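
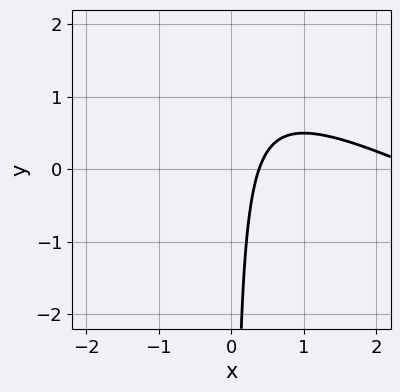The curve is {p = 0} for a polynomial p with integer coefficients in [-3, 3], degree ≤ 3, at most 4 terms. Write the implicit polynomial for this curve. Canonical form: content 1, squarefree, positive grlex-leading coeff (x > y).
First, the degree is 2 — a generic line meets the curve in up to 2 points.
Then, against the integer gridlines: the curve avoids every integer y-axis point in the box.
Finally, the integer polynomial consistent with all of this is the stated p.

x^2 + 2*x*y - 3*x + 1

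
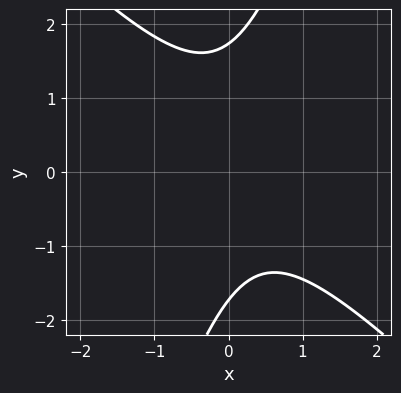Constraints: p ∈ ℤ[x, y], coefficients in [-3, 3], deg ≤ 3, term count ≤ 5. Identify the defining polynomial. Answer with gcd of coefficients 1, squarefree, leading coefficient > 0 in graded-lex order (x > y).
First, degree: the shape is more complex than any degree-1 curve, so deg p = 2.
Then, reading off the gridlines: the curve avoids every integer x-axis point in the box.
Finally, assembling these constraints gives the stated polynomial.

3*x^2 + 2*x*y - y^2 - x + 3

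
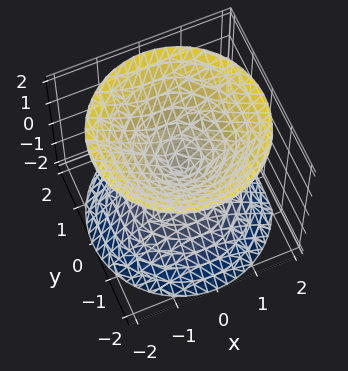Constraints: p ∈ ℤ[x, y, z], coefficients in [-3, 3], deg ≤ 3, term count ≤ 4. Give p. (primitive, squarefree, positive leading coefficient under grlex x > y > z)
x^2 + y^2 - z^2

First, there are 2 components. Treating them together as one polynomial.
Next, degree: a double cone through the origin; a quadric, so deg p = 2.
Then, symmetries: mirror symmetry z ↦ −z ⇒ only even powers of z; rotational symmetry about the z-axis ⇒ p depends on x, y only through x² + y².
Next, reading off the gridlines: it meets the x-axis at x = 0 (among the integer gridlines); one z-axis crossing is at z = 0; one y-axis crossing is at y = 0; a circular section at z = -1 has radius exactly 1.
Finally, the integer polynomial consistent with all of this is the stated p.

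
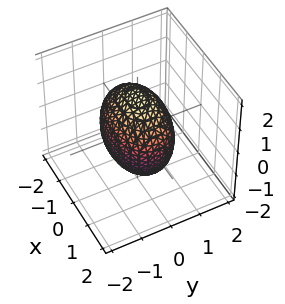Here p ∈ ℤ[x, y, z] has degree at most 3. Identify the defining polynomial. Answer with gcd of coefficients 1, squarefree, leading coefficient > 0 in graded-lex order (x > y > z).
Degree: a closed, bounded, convex surface; a quadric, so deg p = 2.
Symmetries: mirror symmetry y ↦ −y ⇒ only even powers of y; mirror symmetry x ↦ −x ⇒ only even powers of x; it's symmetric under z → −z, forcing even powers of z.
Against the integer gridlines: among the integer gridlines, it crosses the y-axis at y ∈ {-1, 1}.
Assembling these constraints gives the stated polynomial.

x^2 + 2*y^2 + z^2 - 2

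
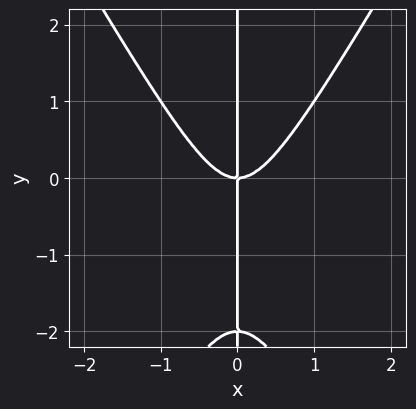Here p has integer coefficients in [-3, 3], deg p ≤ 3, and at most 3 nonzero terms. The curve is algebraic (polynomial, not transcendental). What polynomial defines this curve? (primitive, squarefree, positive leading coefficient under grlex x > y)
First, degree: no degree-2 curve has this shape, so deg p = 3.
Then, against the integer gridlines: it meets the x-axis at x = 0 (among the integer gridlines); the visible y-axis segment lies entirely on the curve.
Finally, together with the visible shape, these determine p as stated.

3*x^3 - x*y^2 - 2*x*y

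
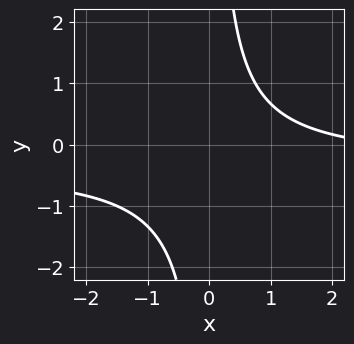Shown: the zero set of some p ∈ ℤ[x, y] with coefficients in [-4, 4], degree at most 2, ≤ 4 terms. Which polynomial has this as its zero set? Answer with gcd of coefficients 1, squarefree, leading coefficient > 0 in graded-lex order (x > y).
Degree: no degree-1 curve has this shape, so deg p = 2.
Observable constraints: it misses every integer gridline on the x-axis; no y-intercept at any integer in the box.
Matching integer coefficients to the picture gives p.

3*x*y + x - 3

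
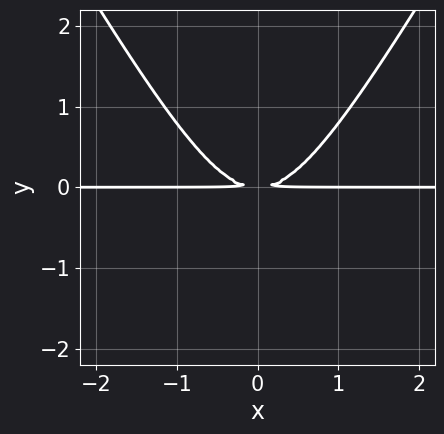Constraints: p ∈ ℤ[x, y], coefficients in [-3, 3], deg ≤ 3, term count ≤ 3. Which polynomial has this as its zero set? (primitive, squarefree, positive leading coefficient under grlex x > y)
1. deg p = 3. No degree-2 curve has this shape.
2. Symmetries: mirror symmetry x ↦ −x ⇒ only even powers of x.
3. Reading off the gridlines: the visible x-axis segment lies entirely on the curve.
4. The integer polynomial consistent with all of this is the stated p.

3*x^2*y - y^3 - 3*y^2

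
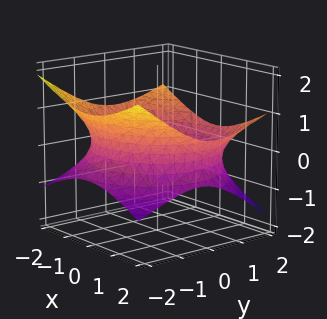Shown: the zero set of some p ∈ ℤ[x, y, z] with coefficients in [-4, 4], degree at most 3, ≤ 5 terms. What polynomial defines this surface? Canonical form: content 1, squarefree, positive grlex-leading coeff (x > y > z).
x^2 + y^2 - y*z - 3*z^2 - 3

(a) Degree: no degree-1 surface has this shape, so deg p = 2.
(b) Checking where it meets the axes: the surface avoids every integer z-axis point in the box.
(c) Putting this together gives p.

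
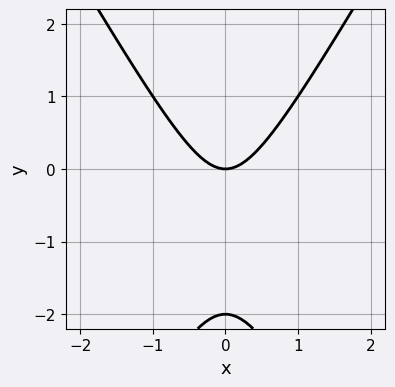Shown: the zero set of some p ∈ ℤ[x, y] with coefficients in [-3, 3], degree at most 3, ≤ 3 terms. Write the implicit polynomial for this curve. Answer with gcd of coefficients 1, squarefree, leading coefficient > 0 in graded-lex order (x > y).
1. The degree is 2 — a generic line meets the curve in up to 2 points.
2. Symmetries: mirror symmetry x ↦ −x ⇒ only even powers of x.
3. Against the integer gridlines: one x-axis crossing is at x = 0; the y-axis gridline crossings are at y ∈ {-2, 0}.
4. Putting this together gives p.

3*x^2 - y^2 - 2*y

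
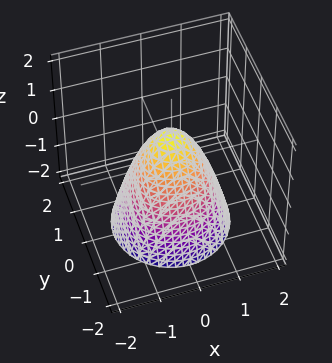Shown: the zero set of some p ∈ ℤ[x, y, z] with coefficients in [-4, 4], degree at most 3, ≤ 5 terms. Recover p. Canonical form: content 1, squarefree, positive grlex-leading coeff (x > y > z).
3*x^2 + 3*y^2 + 2*z - 2

(a) deg p = 2.
(b) By symmetry, the surface is invariant under rotation about z: p = q(x² + y², z).
(c) Reading off the gridlines: a circular section at z = 0 has radius between 0 and 1; one z-axis crossing is at z = 1.
(d) Assembling these constraints gives the stated polynomial.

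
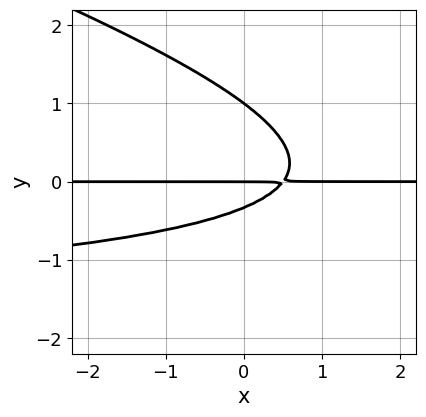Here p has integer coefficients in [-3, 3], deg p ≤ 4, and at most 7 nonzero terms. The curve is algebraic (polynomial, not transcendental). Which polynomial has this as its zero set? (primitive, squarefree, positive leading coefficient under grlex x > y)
First, the degree is 3 — the shape is more complex than any degree-2 curve.
Next, against the integer gridlines: every point of the x-axis in the box is on the curve; among the integer gridlines, it crosses the y-axis at y ∈ {0, 1}.
Finally, putting this together gives p.

x*y^2 + 3*y^3 + 2*x*y - 2*y^2 - y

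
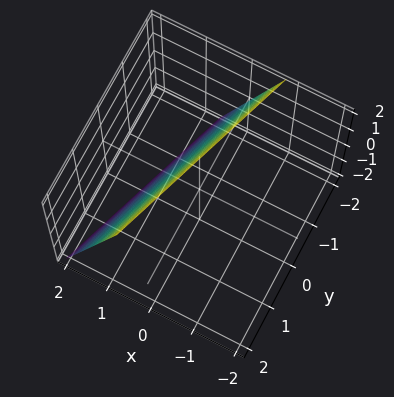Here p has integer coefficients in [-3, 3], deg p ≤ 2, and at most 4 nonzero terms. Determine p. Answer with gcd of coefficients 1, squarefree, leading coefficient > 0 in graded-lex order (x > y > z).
deg p = 1. The surface is flat (a plane).
From the visible intercepts: it meets the z-axis at z = 2 (among the integer gridlines); it crosses the y-axis at the gridline y = -2.
Putting this together gives p.

3*x - y + z - 2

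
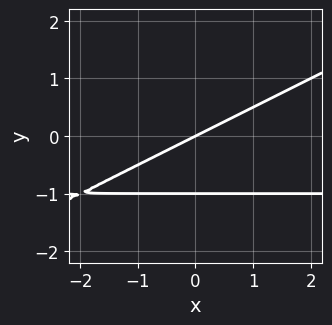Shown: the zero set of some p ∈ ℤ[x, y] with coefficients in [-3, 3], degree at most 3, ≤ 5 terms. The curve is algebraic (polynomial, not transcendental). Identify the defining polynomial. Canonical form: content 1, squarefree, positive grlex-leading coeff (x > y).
x*y - 2*y^2 + x - 2*y

deg p = 2. No degree-1 curve has this shape.
From the axis intercepts and sections: one x-axis crossing is at x = 0; the y-axis gridline crossings are at y ∈ {-1, 0}.
The integer polynomial consistent with all of this is the stated p.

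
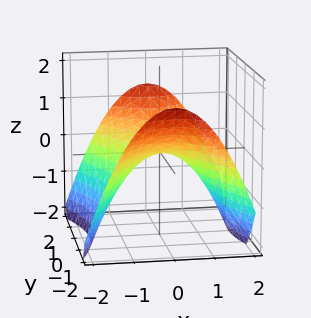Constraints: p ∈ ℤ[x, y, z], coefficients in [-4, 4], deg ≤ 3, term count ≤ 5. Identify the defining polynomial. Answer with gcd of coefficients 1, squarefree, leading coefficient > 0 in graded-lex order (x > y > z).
First, the degree is 2 — a hyperbolic paraboloid; a quadric.
Next, symmetries: it's symmetric under y → −y, forcing even powers of y; the x ↦ −x reflection is a symmetry, so x appears only in even powers.
Then, from the visible intercepts: one z-axis crossing is at z = 0; it meets the y-axis at y = 0 (among the integer gridlines); it meets the x-axis at x = 0 (among the integer gridlines).
Finally, fitting integer coefficients to these (and the overall shape) gives p.

2*x^2 - y^2 + 3*z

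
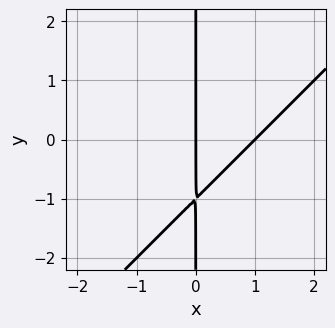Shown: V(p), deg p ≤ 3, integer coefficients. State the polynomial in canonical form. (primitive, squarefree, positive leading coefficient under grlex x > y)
(a) Degree: the shape is more complex than any degree-1 curve, so deg p = 2.
(b) Checking where it meets the axes: the x-axis gridline crossings are at x ∈ {0, 1}; every point of the y-axis in the box is on the curve.
(c) Solving for integer coefficients yields p as stated.

x^2 - x*y - x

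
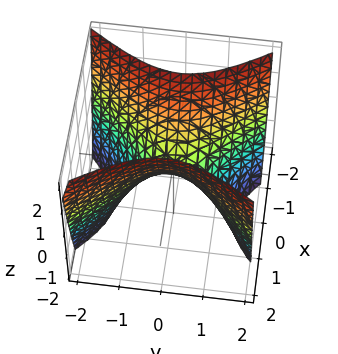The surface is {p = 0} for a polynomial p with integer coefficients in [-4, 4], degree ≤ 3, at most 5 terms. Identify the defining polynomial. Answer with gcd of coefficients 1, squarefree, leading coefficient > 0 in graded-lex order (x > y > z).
3*x^2 - 2*y^2 - 2*z

(a) deg p = 2.
(b) Symmetries: it's symmetric under x → −x, forcing even powers of x; it's symmetric under y → −y, forcing even powers of y.
(c) Reading off the gridlines: it crosses the x-axis at the gridline x = 0; it meets the y-axis at y = 0 (among the integer gridlines).
(d) Solving for integer coefficients yields p as stated.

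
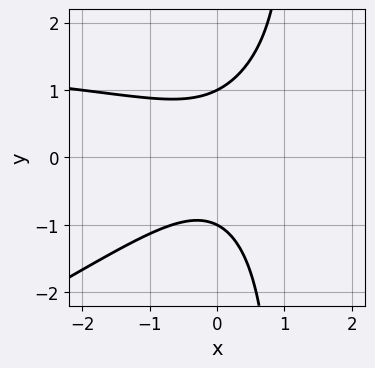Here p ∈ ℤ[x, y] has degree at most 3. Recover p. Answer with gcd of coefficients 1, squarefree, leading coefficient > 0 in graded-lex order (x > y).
x^2*y - 2*x*y^2 - 2*x^2 + 2*y^2 - 2

1. The degree is 3 — a generic line meets the curve in up to 3 points.
2. Observable constraints: the y-axis gridline crossings are at y ∈ {-1, 1}; no x-intercept at any integer in the box.
3. Together with the visible shape, these determine p as stated.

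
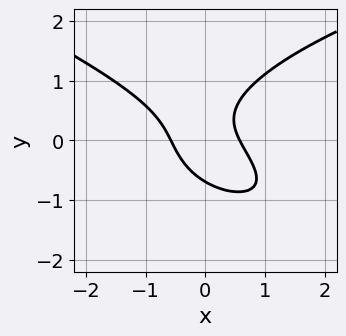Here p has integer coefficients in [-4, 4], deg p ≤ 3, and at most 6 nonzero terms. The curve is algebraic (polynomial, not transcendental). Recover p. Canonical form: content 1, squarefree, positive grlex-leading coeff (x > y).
Degree: no degree-2 curve has this shape, so deg p = 3.
The integer polynomial consistent with all of this is the stated p.

x*y^2 + 3*y^3 - 3*x^2 - 3*x*y + 1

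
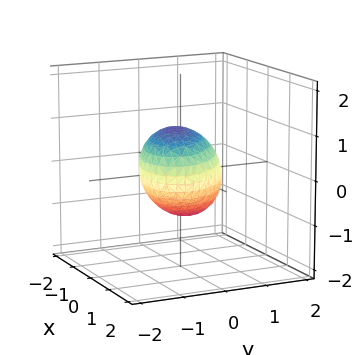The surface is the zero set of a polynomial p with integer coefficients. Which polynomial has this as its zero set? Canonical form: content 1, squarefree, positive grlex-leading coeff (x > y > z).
(a) deg p = 2. The shape is more complex than any degree-1 surface.
(b) From the visible intercepts: among the integer gridlines, it crosses the y-axis at y ∈ {-1, 1}; the z-axis gridline crossings are at z ∈ {-1, 1}.
(c) Putting this together gives p.

2*x^2 + 2*x*y + 3*y^2 + y*z + 3*z^2 - 3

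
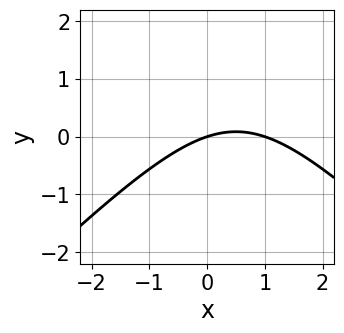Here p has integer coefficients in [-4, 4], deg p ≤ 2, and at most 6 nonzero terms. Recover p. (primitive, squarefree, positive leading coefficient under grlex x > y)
1. deg p = 2. The shape is more complex than any degree-1 curve.
2. Checking where it meets the axes: the x-axis gridline crossings are at x ∈ {0, 1}; one y-axis crossing is at y = 0.
3. Assembling these constraints gives the stated polynomial.

x^2 - y^2 - x + 3*y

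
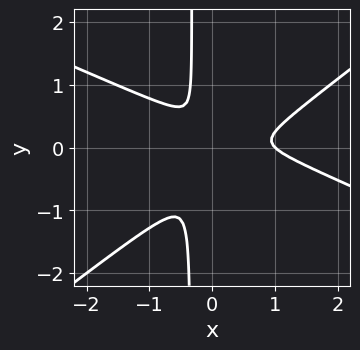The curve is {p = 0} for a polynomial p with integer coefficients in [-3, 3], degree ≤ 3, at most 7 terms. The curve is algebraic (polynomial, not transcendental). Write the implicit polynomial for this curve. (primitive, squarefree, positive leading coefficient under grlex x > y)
(a) deg p = 3.
(b) Reading off the gridlines: one x-axis crossing is at x = 1.
(c) These observations pin down the coefficients.

x^3 + x^2*y - 3*x*y^2 - x^2 - y^2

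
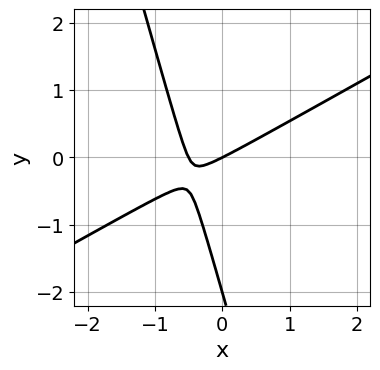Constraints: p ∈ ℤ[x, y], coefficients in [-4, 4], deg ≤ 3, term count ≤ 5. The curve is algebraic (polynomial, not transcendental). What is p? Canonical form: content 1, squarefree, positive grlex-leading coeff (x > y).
(a) The degree is 2 — no degree-1 curve has this shape.
(b) Against the integer gridlines: among the integer gridlines, it crosses the y-axis at y ∈ {-2, 0}; it meets the x-axis at x = 0 (among the integer gridlines).
(c) The integer polynomial consistent with all of this is the stated p.

2*x^2 - 3*x*y - y^2 + x - 2*y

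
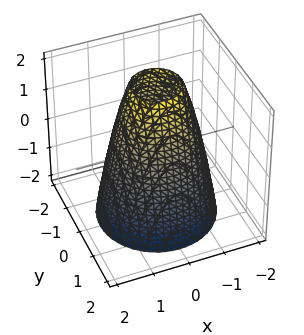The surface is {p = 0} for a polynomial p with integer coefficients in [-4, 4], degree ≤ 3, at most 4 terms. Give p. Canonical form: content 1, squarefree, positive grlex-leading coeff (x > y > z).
2*x^2 + 2*y^2 + z - 3

First, degree: the shape is more complex than any degree-1 surface, so deg p = 2.
Next, symmetries: rotational symmetry about the z-axis ⇒ p depends on x, y only through x² + y².
Next, from the visible intercepts: a circular section at z = -2 has radius between 1 and 2; it misses every integer gridline on the z-axis.
Finally, fitting integer coefficients to these (and the overall shape) gives p.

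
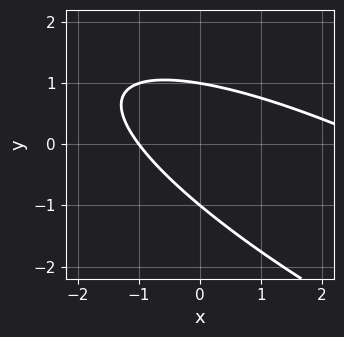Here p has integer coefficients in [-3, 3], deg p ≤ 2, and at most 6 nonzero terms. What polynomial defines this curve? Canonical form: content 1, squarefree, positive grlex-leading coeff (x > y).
x^2 + 3*x*y + 3*y^2 - 2*x - 3

(a) deg p = 2.
(b) Observable constraints: it crosses the x-axis at the gridline x = -1; among the integer gridlines, it crosses the y-axis at y ∈ {-1, 1}.
(c) Putting this together gives p.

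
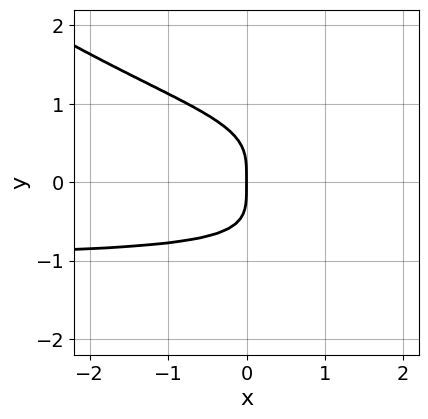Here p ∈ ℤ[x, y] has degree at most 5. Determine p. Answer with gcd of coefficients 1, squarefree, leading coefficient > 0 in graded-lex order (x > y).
(a) The degree is 4 — no degree-3 curve has this shape.
(b) From the visible intercepts: it meets the x-axis at x = 0 (among the integer gridlines); it crosses the y-axis at the gridline y = 0.
(c) Fitting integer coefficients to these (and the overall shape) gives p.

2*x*y^3 + 3*y^4 + 2*x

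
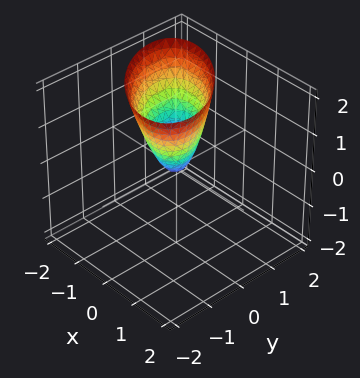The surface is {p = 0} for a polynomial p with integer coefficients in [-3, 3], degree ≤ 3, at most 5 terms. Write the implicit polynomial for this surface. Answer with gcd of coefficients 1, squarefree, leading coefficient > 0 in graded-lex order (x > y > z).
3*x^2 + 3*x*y + x*z + 3*y^2 - 2*z

Degree: no degree-1 surface has this shape, so deg p = 2.
Observable constraints: it crosses the y-axis at the gridline y = 0; it crosses the x-axis at the gridline x = 0.
Solving for integer coefficients yields p as stated.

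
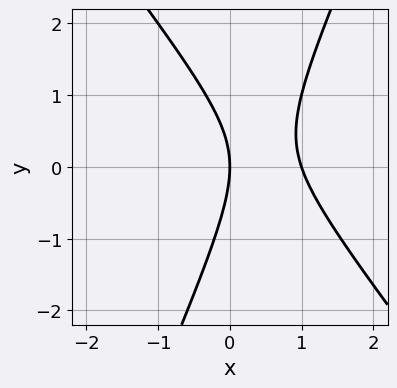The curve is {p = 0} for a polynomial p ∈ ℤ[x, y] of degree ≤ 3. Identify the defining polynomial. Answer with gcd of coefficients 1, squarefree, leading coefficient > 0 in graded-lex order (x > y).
3*x^2 + x*y - y^2 - 3*x

First, the degree is 2 — no degree-1 curve has this shape.
Then, from the visible intercepts: one y-axis crossing is at y = 0; among the integer gridlines, it crosses the x-axis at x ∈ {0, 1}.
Finally, the integer polynomial consistent with all of this is the stated p.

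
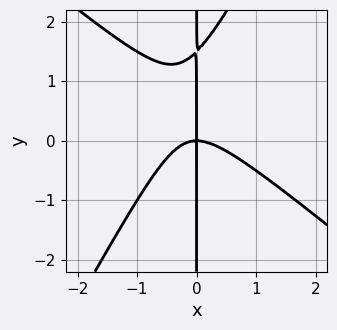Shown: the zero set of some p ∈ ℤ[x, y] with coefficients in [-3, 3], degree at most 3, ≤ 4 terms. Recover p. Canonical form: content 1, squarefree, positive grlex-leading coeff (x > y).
3*x^3 + 2*x^2*y - 2*x*y^2 + 3*x*y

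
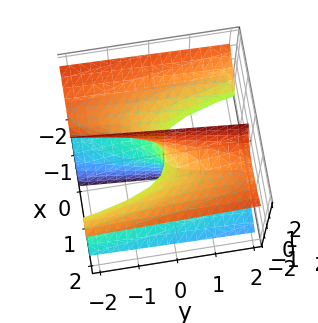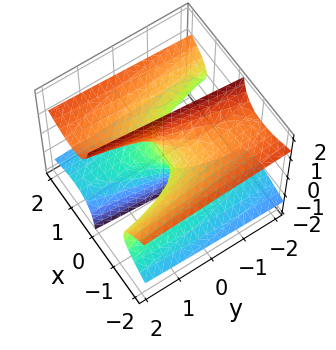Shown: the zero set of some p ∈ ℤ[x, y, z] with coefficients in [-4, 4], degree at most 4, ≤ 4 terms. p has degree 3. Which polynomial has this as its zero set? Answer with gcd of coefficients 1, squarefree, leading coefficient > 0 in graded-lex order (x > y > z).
x^3 - 3*x*z^2 + y

deg p = 3.
Observable constraints: every point of the z-axis in the box is on the surface; one y-axis crossing is at y = 0.
Solving for integer coefficients yields p as stated.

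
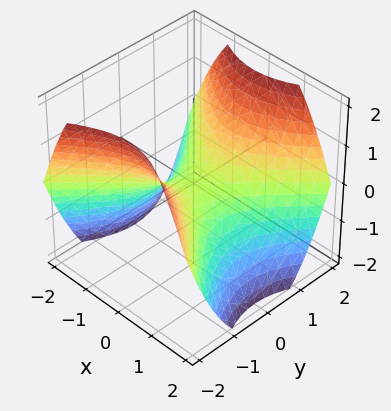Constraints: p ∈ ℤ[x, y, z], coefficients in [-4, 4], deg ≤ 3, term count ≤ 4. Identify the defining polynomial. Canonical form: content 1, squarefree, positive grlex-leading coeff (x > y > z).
2*x^2 - 2*y^2 + 3*z

(a) Degree: a hyperbolic paraboloid; a quadric, so deg p = 2.
(b) Symmetries: the x ↦ −x reflection is a symmetry, so x appears only in even powers; mirror symmetry y ↦ −y ⇒ only even powers of y.
(c) From the visible intercepts: it meets the z-axis at z = 0 (among the integer gridlines); it crosses the y-axis at the gridline y = 0; it crosses the x-axis at the gridline x = 0.
(d) Matching integer coefficients to the picture gives p.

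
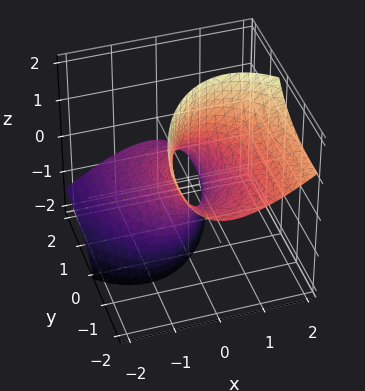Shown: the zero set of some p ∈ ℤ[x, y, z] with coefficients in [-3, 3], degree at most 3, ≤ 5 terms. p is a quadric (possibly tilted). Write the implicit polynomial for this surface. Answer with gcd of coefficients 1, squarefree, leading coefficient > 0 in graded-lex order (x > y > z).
3*x^2 - 3*x*z + y^2 + 3*y*z - 1

Degree: the shape is more complex than any degree-1 surface, so deg p = 2.
Observable constraints: the y-axis gridline crossings are at y ∈ {-1, 1}; no z-intercept at any integer in the box.
The integer polynomial consistent with all of this is the stated p.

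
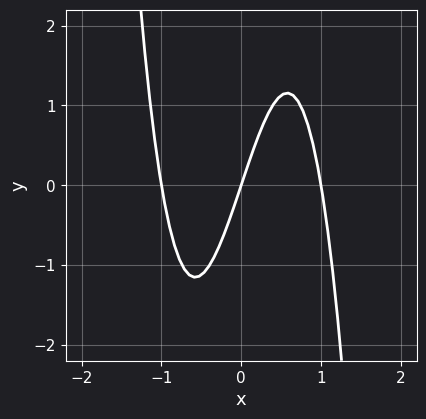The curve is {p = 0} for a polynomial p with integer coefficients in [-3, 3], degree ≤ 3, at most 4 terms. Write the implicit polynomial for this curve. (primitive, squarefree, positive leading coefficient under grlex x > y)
Degree: the shape is more complex than any degree-2 curve, so deg p = 3.
Against the integer gridlines: the x-axis gridline crossings are at x ∈ {-1, 0, 1}; it crosses the y-axis at the gridline y = 0.
Together with the visible shape, these determine p as stated.

3*x^3 - 3*x + y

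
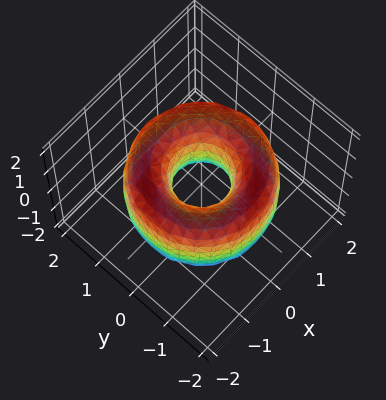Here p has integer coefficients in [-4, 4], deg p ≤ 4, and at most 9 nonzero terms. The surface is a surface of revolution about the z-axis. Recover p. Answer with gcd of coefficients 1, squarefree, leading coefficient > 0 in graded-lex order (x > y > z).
1. The degree is 4 — a generic line meets the surface in up to 4 points.
2. Symmetry: every cross-section ⟂ z is a circle, so x, y appear only via x² + y².
3. Checking where it meets the axes: a circular section at z = -1 has radius exactly 1; the surface avoids every integer z-axis point in the box.
4. Fitting integer coefficients to these (and the overall shape) gives p.

x^4 + 2*x^2*y^2 + y^4 - 3*x^2 - 3*y^2 + z^2 + 1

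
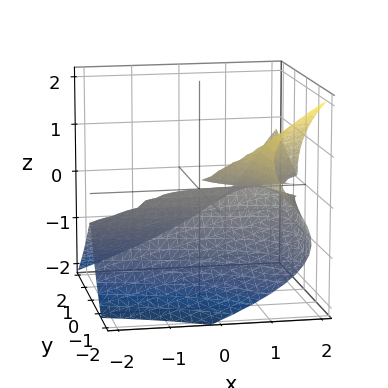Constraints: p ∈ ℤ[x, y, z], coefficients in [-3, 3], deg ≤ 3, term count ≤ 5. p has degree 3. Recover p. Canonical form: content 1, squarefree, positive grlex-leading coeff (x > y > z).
(a) The degree is 3 — a generic line meets the surface in up to 3 points.
(b) Reading off the gridlines: every point of the x-axis in the box is on the surface; it crosses the z-axis at the gridline z = 0.
(c) Assembling these constraints gives the stated polynomial.

2*x*y^2 + x*z^2 - 3*z^3 - 3*y^2 - 3*y*z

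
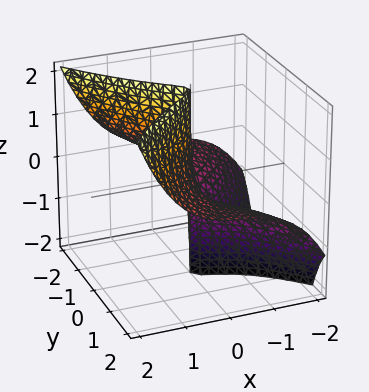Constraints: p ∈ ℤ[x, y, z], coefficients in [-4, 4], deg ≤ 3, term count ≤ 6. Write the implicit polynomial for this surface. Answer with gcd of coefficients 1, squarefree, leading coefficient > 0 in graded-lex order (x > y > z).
2*x^3 - 3*y^2*z + 2*x^2 + 2*x

1. Degree: no degree-2 surface has this shape, so deg p = 3.
2. Against the integer gridlines: every point of the y-axis in the box is on the surface; the visible z-axis segment lies entirely on the surface.
3. These observations pin down the coefficients.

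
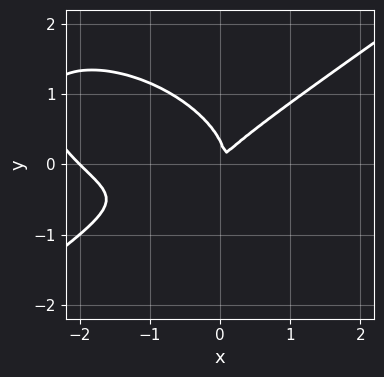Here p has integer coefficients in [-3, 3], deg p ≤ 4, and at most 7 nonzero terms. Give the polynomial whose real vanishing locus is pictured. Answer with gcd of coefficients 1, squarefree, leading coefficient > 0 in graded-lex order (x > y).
(a) The degree is 3 — no degree-2 curve has this shape.
(b) Observable constraints: it crosses the x-axis at the gridline x = -2.
(c) Matching integer coefficients to the picture gives p.

x^3 - 3*y^3 + 2*x^2 - 2*x*y + y^2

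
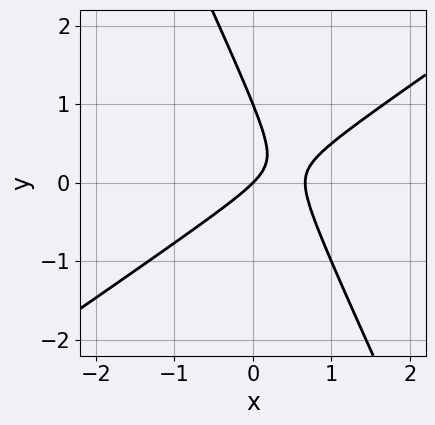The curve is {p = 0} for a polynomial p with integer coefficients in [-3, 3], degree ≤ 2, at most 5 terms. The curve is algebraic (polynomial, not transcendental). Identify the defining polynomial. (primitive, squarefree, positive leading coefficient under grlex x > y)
First, the degree is 2 — a generic line meets the curve in up to 2 points.
Next, against the integer gridlines: one x-axis crossing is at x = 0; among the integer gridlines, it crosses the y-axis at y ∈ {0, 1}.
Finally, putting this together gives p.

3*x^2 - 3*x*y - 2*y^2 - 2*x + 2*y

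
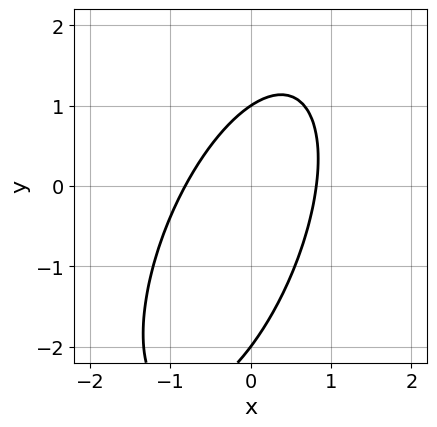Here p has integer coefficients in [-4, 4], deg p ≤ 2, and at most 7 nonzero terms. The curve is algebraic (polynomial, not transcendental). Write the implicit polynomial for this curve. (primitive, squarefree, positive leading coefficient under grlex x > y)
3*x^2 - 2*x*y + y^2 + y - 2

The degree is 2 — a generic line meets the curve in up to 2 points.
From the axis intercepts and sections: among the integer gridlines, it crosses the y-axis at y ∈ {-2, 1}.
Putting this together gives p.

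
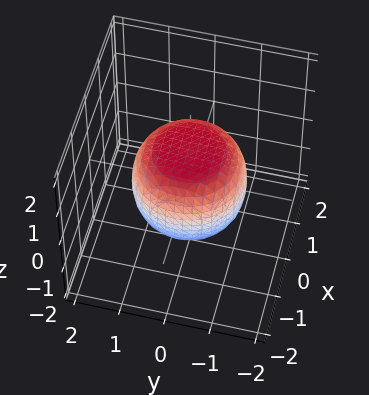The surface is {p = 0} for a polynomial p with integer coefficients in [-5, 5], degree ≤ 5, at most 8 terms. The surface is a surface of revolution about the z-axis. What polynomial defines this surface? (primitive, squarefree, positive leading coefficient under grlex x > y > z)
2*x^4 + 4*x^2*y^2 + 2*y^4 - x^2 - y^2 + 3*z^2 - 3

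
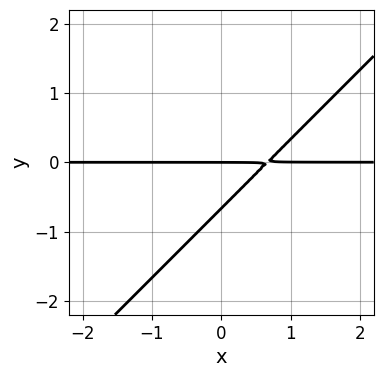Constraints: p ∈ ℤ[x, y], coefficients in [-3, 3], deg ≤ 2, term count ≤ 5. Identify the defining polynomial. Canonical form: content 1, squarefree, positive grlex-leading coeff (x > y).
3*x*y - 3*y^2 - 2*y

(a) Degree: the shape is more complex than any degree-1 curve, so deg p = 2.
(b) Reading off the gridlines: one y-axis crossing is at y = 0; every point of the x-axis in the box is on the curve.
(c) Fitting integer coefficients to these (and the overall shape) gives p.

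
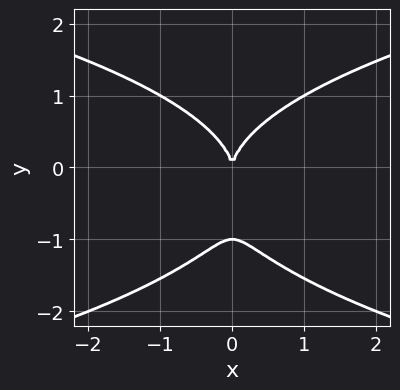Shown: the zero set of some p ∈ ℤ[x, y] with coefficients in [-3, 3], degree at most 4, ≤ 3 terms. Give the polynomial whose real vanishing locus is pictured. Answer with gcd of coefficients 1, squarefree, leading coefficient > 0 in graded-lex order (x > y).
y^4 + y^3 - 2*x^2

1. The degree is 4 — a generic line meets the curve in up to 4 points.
2. Symmetries: mirror symmetry x ↦ −x ⇒ only even powers of x.
3. Reading off the gridlines: one x-axis crossing is at x = 0; the y-axis gridline crossings are at y ∈ {-1, 0}.
4. Solving for integer coefficients yields p as stated.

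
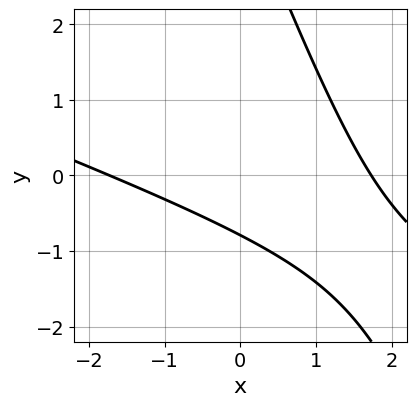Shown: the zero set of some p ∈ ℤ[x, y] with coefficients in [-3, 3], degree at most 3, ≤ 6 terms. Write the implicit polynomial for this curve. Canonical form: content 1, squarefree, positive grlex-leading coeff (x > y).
The degree is 2 — a generic line meets the curve in up to 2 points.
Matching integer coefficients to the picture gives p.

x^2 + 3*x*y + y^2 - 3*y - 3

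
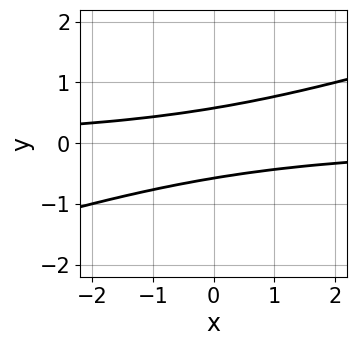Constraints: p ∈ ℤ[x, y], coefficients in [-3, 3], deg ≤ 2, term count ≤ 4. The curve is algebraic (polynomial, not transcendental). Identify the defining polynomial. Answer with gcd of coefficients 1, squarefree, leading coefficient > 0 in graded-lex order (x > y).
x*y - 3*y^2 + 1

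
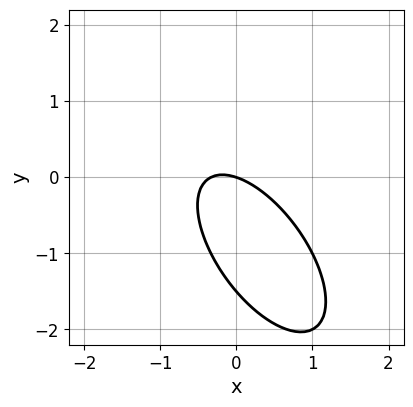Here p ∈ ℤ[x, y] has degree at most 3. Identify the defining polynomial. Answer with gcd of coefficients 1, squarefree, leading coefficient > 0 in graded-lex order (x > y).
(a) deg p = 2.
(b) Checking where it meets the axes: one x-axis crossing is at x = 0; it meets the y-axis at y = 0 (among the integer gridlines).
(c) These observations pin down the coefficients.

3*x^2 + 3*x*y + 2*y^2 + x + 3*y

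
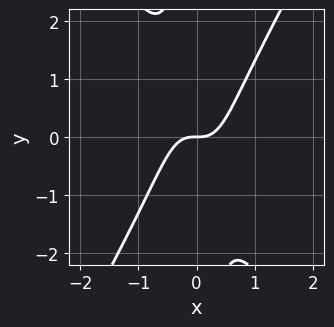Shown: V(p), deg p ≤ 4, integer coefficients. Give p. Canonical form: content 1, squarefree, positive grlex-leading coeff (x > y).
3*x^3 - x*y^2 - y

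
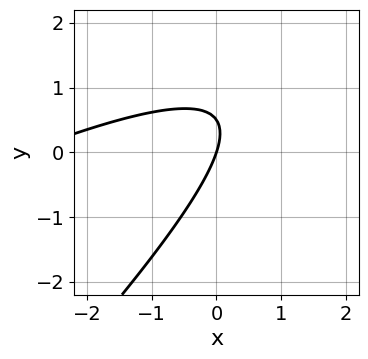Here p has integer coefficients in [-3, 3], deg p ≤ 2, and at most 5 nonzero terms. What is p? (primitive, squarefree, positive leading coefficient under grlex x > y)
(a) Degree: the shape is more complex than any degree-1 curve, so deg p = 2.
(b) From the axis intercepts and sections: it crosses the y-axis at the gridline y = 0; it crosses the x-axis at the gridline x = 0.
(c) Matching integer coefficients to the picture gives p.

x^2 - 3*x*y + 2*y^2 + 3*x - y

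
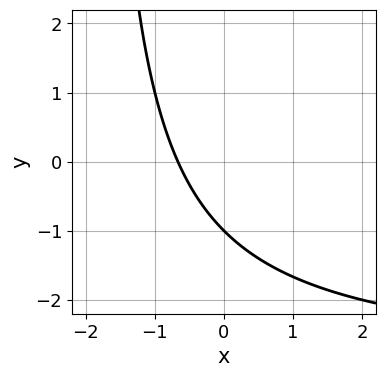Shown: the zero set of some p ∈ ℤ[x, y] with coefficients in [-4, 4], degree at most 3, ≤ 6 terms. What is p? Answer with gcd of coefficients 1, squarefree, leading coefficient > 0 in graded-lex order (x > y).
x*y + 3*x + 2*y + 2

(a) deg p = 2. The shape is more complex than any degree-1 curve.
(b) Reading off the gridlines: one y-axis crossing is at y = -1.
(c) Solving for integer coefficients yields p as stated.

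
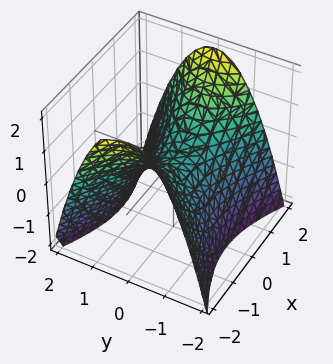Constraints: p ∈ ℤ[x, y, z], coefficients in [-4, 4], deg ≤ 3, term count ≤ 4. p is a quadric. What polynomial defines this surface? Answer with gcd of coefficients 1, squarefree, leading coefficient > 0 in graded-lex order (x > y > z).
x^2 - 2*y^2 - 2*z

(a) The degree is 2 — a saddle surface; a quadric.
(b) Symmetries: the x ↦ −x reflection is a symmetry, so x appears only in even powers; mirror symmetry y ↦ −y ⇒ only even powers of y.
(c) Reading off the gridlines: it meets the x-axis at x = 0 (among the integer gridlines); it crosses the y-axis at the gridline y = 0; it meets the z-axis at z = 0 (among the integer gridlines).
(d) Together with the visible shape, these determine p as stated.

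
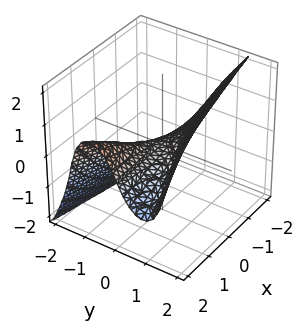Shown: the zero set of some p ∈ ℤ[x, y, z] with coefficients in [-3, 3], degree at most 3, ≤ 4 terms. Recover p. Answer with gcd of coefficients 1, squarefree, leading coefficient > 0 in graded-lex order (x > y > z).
3*y^3 - z^3 - 3*x*y - 3*z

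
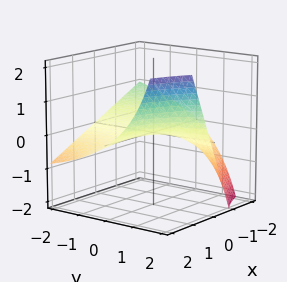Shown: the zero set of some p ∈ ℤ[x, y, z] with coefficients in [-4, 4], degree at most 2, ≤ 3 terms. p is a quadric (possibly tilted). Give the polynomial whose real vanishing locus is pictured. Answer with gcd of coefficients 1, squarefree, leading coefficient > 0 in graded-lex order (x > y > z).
x*y + y*z - 3*z

deg p = 2. No degree-1 surface has this shape.
Observable constraints: one z-axis crossing is at z = 0; every point of the y-axis in the box is on the surface; the visible x-axis segment lies entirely on the surface.
Putting this together gives p.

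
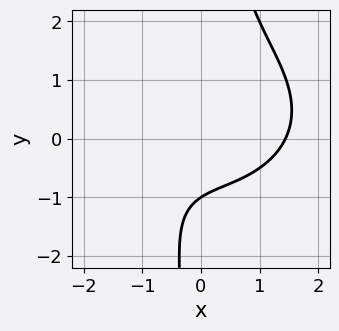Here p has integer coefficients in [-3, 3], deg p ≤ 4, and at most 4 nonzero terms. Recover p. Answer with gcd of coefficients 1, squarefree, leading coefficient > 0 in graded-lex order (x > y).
1. Degree: no degree-2 curve has this shape, so deg p = 3.
2. Checking where it meets the axes: it crosses the y-axis at the gridline y = -1.
3. Solving for integer coefficients yields p as stated.

x^3 + 2*x*y^2 - 3*y - 3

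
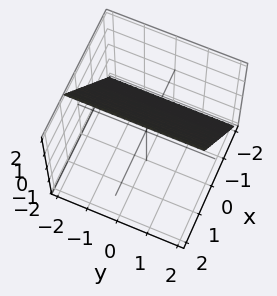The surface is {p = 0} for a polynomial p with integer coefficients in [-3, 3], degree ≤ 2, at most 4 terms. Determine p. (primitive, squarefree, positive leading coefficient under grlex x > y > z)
Degree: the surface is flat (a plane), so deg p = 1.
Checking where it meets the axes: it crosses the z-axis at the gridline z = 1; the surface avoids every integer y-axis point in the box.
These observations pin down the coefficients.

3*x - 2*z + 2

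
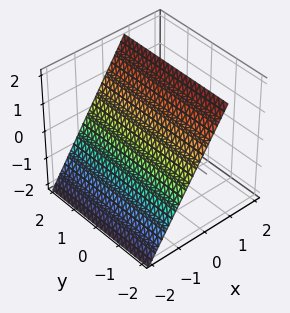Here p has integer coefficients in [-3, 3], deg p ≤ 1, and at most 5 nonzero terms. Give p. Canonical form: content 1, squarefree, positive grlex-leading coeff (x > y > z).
3*x - 2*z + 2

1. The degree is 1 — every cross-section is a straight line — this is a plane.
2. Observable constraints: it meets the z-axis at z = 1 (among the integer gridlines); no y-intercept at any integer in the box.
3. Solving for integer coefficients yields p as stated.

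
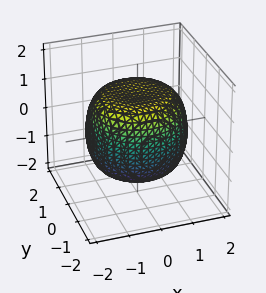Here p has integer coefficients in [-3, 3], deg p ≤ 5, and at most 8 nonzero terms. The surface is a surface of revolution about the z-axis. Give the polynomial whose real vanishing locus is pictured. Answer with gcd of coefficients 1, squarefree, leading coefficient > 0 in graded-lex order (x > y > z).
1. The degree is 4 — no degree-3 surface has this shape.
2. Symmetry: the surface is invariant under rotation about z: p = q(x² + y², z).
3. Checking where it meets the axes: a circular section at z = -1 has radius between 1 and 2.
4. Assembling these constraints gives the stated polynomial.

x^4 + 2*x^2*y^2 + y^4 - x^2 - y^2 + 2*z^2 - 3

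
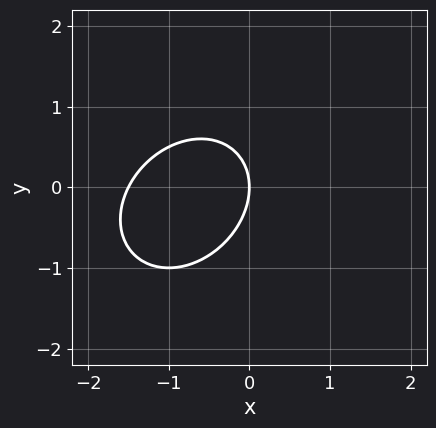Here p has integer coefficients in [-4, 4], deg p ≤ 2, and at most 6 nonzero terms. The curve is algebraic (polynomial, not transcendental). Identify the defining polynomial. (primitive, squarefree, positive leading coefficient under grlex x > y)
1. deg p = 2. A generic line meets the curve in up to 2 points.
2. From the axis intercepts and sections: one x-axis crossing is at x = 0; it meets the y-axis at y = 0 (among the integer gridlines).
3. The integer polynomial consistent with all of this is the stated p.

2*x^2 - x*y + 2*y^2 + 3*x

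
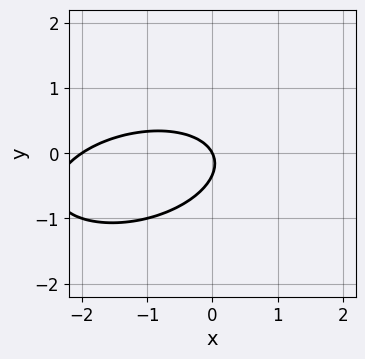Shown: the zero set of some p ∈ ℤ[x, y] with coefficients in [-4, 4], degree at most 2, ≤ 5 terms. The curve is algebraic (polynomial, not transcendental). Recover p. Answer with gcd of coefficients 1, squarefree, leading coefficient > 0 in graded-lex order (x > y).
deg p = 2. A generic line meets the curve in up to 2 points.
Against the integer gridlines: it meets the y-axis at y = 0 (among the integer gridlines); the x-axis gridline crossings are at x ∈ {-2, 0}.
Together with the visible shape, these determine p as stated.

x^2 - x*y + 3*y^2 + 2*x + y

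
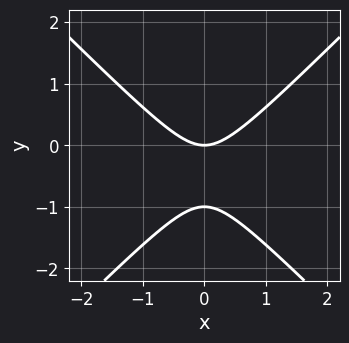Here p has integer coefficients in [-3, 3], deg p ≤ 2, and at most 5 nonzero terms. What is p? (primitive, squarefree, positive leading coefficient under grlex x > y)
First, deg p = 2. No degree-1 curve has this shape.
Next, symmetries: mirror symmetry x ↦ −x ⇒ only even powers of x.
Next, from the visible intercepts: among the integer gridlines, it crosses the y-axis at y ∈ {-1, 0}; one x-axis crossing is at x = 0.
Finally, assembling these constraints gives the stated polynomial.

x^2 - y^2 - y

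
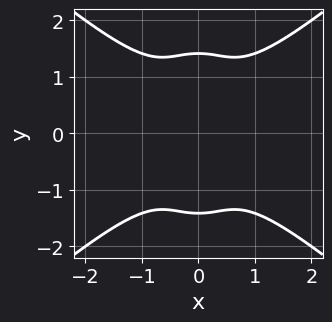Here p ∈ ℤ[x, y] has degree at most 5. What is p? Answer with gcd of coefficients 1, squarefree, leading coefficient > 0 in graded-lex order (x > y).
(a) deg p = 4. A generic line meets the curve in up to 4 points.
(b) Symmetries: it's symmetric under y → −y, forcing even powers of y; the x ↦ −x reflection is a symmetry, so x appears only in even powers.
(c) Assembling these constraints gives the stated polynomial.

2*x^4 - 2*x^2*y^2 - y^4 + 2*x^2 + 2*y^2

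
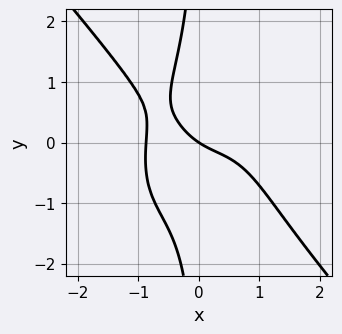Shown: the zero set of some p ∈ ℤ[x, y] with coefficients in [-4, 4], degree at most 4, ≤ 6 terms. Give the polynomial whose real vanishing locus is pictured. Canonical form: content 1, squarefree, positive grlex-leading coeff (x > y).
(a) The degree is 4 — the shape is more complex than any degree-3 curve.
(b) From the visible intercepts: it meets the x-axis at x = 0 (among the integer gridlines); one y-axis crossing is at y = 0.
(c) Assembling these constraints gives the stated polynomial.

3*x^4 + 2*x*y^3 + 3*x*y + 2*x + 3*y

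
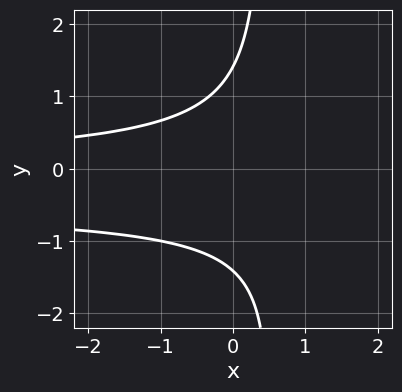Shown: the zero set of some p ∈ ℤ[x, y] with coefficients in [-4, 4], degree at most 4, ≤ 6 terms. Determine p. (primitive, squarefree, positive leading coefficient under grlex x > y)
(a) The degree is 3 — no degree-2 curve has this shape.
(b) Checking where it meets the axes: it misses every integer gridline on the x-axis.
(c) These observations pin down the coefficients.

2*x*y^2 + x*y - y^2 + 2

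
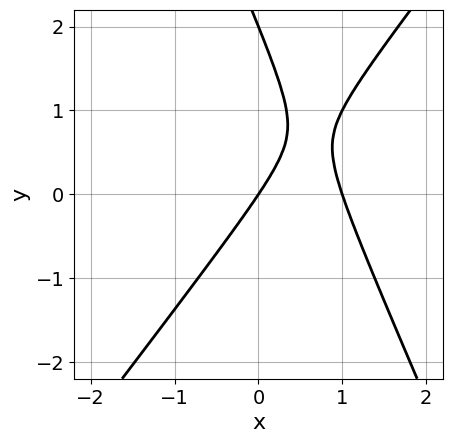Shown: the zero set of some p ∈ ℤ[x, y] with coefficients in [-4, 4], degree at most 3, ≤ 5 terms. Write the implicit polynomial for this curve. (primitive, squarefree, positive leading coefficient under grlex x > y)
First, deg p = 2. The shape is more complex than any degree-1 curve.
Then, from the visible intercepts: among the integer gridlines, it crosses the y-axis at y ∈ {0, 2}; the x-axis gridline crossings are at x ∈ {0, 1}.
Finally, fitting integer coefficients to these (and the overall shape) gives p.

3*x^2 - x*y - y^2 - 3*x + 2*y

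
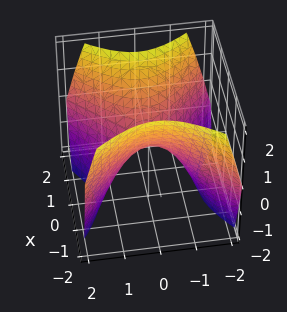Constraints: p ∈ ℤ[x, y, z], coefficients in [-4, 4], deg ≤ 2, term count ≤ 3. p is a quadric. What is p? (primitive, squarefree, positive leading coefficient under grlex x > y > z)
x^2 - y^2 - z

1. deg p = 2. A saddle surface; a quadric.
2. Symmetries: it's symmetric under x → −x, forcing even powers of x; it's symmetric under y → −y, forcing even powers of y.
3. Observable constraints: it meets the y-axis at y = 0 (among the integer gridlines); one z-axis crossing is at z = 0.
4. Matching integer coefficients to the picture gives p.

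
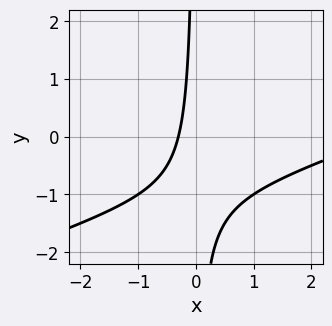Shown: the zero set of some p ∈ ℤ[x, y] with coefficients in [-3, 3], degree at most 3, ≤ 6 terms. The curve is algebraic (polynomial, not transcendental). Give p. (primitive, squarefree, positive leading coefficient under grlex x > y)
x^2 - 3*x*y - 3*x - 1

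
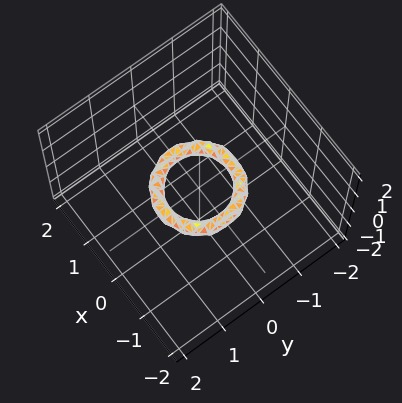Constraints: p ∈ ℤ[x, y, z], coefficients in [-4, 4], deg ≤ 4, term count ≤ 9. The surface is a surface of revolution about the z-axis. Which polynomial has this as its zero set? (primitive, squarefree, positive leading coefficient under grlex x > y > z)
deg p = 4. A generic line meets the surface in up to 4 points.
Symmetries: rotational symmetry about the z-axis ⇒ p depends on x, y only through x² + y².
Reading off the gridlines: among the integer gridlines, it crosses the y-axis at y ∈ {-1, 1}; among the integer gridlines, it crosses the x-axis at x ∈ {-1, 1}.
Solving for integer coefficients yields p as stated.

2*x^4 + 4*x^2*y^2 + 2*y^4 - 3*x^2 - 3*y^2 + 2*z^2 + 1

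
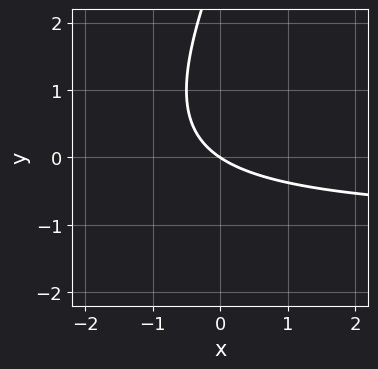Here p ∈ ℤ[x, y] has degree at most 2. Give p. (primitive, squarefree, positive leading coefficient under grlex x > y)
Degree: the shape is more complex than any degree-1 curve, so deg p = 2.
Against the integer gridlines: one x-axis crossing is at x = 0; one y-axis crossing is at y = 0.
These observations pin down the coefficients.

2*x*y - y^2 + 2*x + 3*y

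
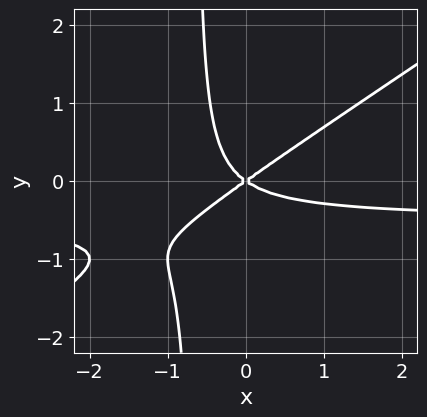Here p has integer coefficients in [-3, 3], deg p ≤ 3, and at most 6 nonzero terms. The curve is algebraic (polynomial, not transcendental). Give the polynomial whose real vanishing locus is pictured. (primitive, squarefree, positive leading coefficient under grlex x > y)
2*x^2*y - 3*x*y^2 + x^2 - 2*y^2

1. deg p = 3.
2. Against the integer gridlines: it crosses the x-axis at the gridline x = 0; it crosses the y-axis at the gridline y = 0.
3. Fitting integer coefficients to these (and the overall shape) gives p.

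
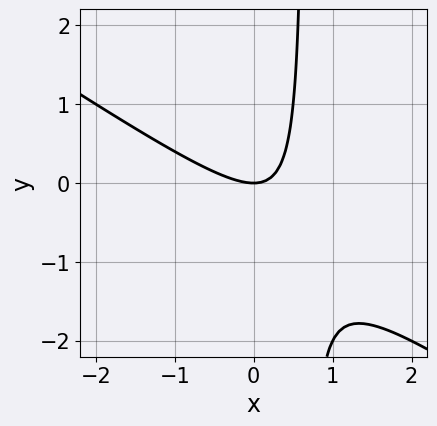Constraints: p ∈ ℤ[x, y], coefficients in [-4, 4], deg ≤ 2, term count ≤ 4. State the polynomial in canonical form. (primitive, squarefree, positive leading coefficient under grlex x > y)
2*x^2 + 3*x*y - 2*y

(a) The degree is 2 — the shape is more complex than any degree-1 curve.
(b) Against the integer gridlines: it meets the x-axis at x = 0 (among the integer gridlines); it crosses the y-axis at the gridline y = 0.
(c) Together with the visible shape, these determine p as stated.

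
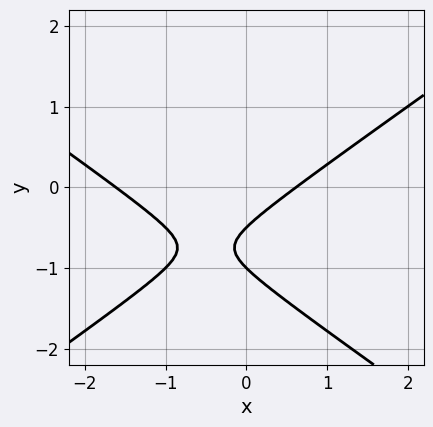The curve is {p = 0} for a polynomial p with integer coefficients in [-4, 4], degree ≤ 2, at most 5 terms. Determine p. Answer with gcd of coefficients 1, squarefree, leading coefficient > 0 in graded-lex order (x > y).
1. deg p = 2. No degree-1 curve has this shape.
2. Observable constraints: it crosses the y-axis at the gridline y = -1.
3. Together with the visible shape, these determine p as stated.

x^2 - 2*y^2 + x - 3*y - 1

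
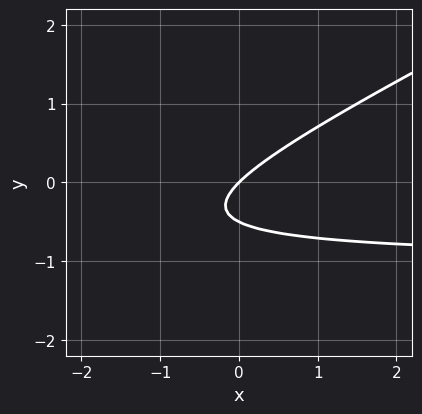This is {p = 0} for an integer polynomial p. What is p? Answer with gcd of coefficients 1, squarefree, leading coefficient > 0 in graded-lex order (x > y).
(a) The degree is 2 — no degree-1 curve has this shape.
(b) Reading off the gridlines: it crosses the x-axis at the gridline x = 0; it crosses the y-axis at the gridline y = 0.
(c) Putting this together gives p.

x*y - 2*y^2 + x - y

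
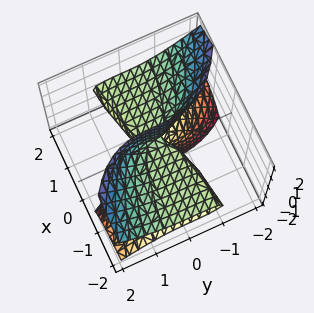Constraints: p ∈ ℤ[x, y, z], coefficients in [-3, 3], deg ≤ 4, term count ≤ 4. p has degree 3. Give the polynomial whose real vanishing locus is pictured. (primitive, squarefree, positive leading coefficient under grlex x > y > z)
3*x*z^2 + y^3 - 2*x*z

The degree is 3 — the shape is more complex than any degree-2 surface.
From the axis intercepts and sections: the visible x-axis segment lies entirely on the surface; one y-axis crossing is at y = 0; every point of the z-axis in the box is on the surface.
Matching integer coefficients to the picture gives p.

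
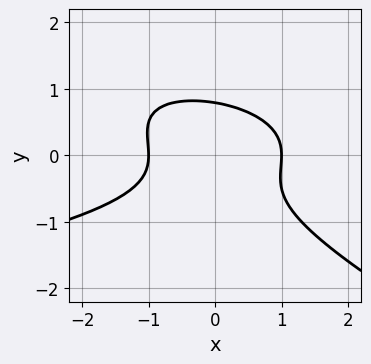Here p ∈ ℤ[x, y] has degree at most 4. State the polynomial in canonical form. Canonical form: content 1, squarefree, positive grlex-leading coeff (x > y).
x*y^2 + 2*y^3 + x^2 - 1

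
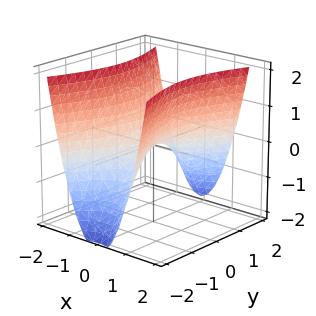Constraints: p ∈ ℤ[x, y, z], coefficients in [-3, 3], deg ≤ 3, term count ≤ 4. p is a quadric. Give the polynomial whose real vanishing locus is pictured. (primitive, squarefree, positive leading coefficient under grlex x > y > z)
(a) Degree: a saddle surface; a quadric, so deg p = 2.
(b) Symmetries: it's symmetric under y → −y, forcing even powers of y; mirror symmetry x ↦ −x ⇒ only even powers of x.
(c) Against the integer gridlines: one x-axis crossing is at x = 0; it crosses the y-axis at the gridline y = 0; it crosses the z-axis at the gridline z = 0.
(d) These observations pin down the coefficients.

3*x^2 - y^2 - 2*z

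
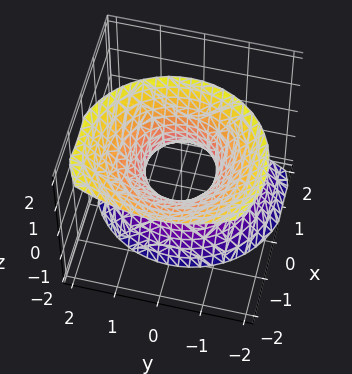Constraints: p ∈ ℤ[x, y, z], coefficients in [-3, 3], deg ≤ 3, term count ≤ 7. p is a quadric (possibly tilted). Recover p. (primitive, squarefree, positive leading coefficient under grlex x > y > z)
3*x^2 + 3*x*z + 3*y^2 - 2*z^2 - 2

1. The degree is 2 — a generic line meets the surface in up to 2 points.
2. Reading off the gridlines: no z-intercept at any integer in the box.
3. Putting this together gives p.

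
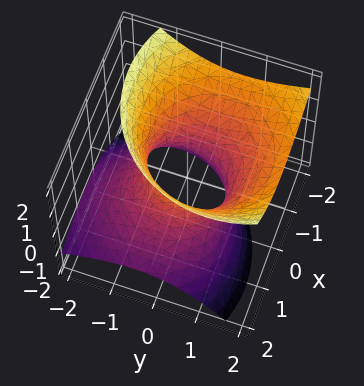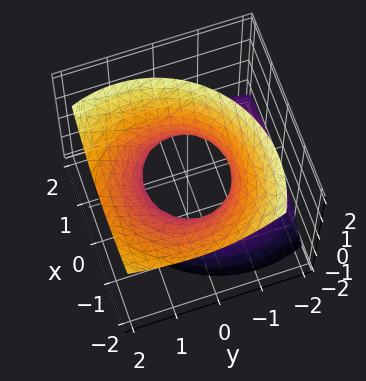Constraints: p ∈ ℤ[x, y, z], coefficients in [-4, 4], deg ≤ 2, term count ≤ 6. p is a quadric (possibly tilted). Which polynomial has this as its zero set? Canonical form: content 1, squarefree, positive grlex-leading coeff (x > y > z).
x^2 + x*z + y^2 - y*z - z^2 - 1

Degree: no degree-1 surface has this shape, so deg p = 2.
Observable constraints: the y-axis gridline crossings are at y ∈ {-1, 1}; the x-axis gridline crossings are at x ∈ {-1, 1}.
These observations pin down the coefficients.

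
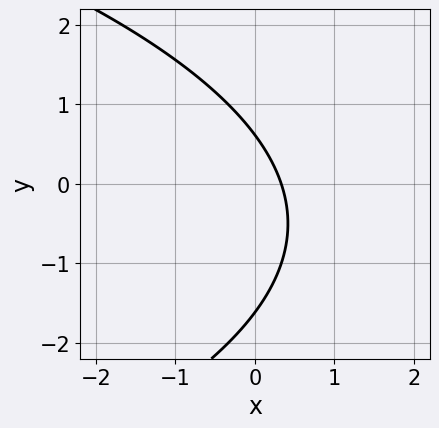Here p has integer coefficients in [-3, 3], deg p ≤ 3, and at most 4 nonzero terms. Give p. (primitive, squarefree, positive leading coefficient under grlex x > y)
y^2 + 3*x + y - 1

1. The degree is 2 — the shape is more complex than any degree-1 curve.
2. Solving for integer coefficients yields p as stated.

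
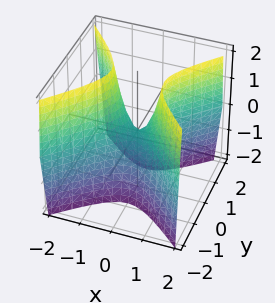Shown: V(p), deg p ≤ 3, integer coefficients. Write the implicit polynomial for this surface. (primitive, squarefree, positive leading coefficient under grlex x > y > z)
3*x^2 - 3*y^2 - z

First, the degree is 2 — a saddle surface; a quadric.
Then, symmetries: it's symmetric under y → −y, forcing even powers of y; mirror symmetry x ↦ −x ⇒ only even powers of x.
Next, against the integer gridlines: it crosses the y-axis at the gridline y = 0; it meets the x-axis at x = 0 (among the integer gridlines).
Finally, these observations pin down the coefficients.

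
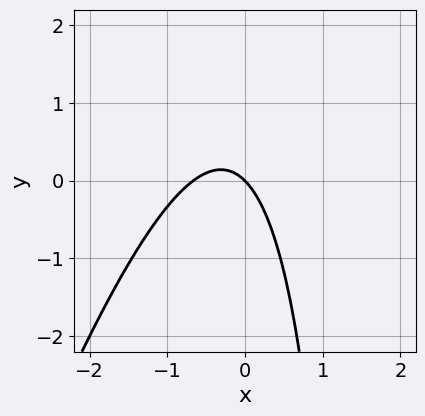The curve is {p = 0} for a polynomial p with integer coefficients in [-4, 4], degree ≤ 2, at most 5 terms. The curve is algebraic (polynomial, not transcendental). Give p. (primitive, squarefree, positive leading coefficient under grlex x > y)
(a) Degree: no degree-1 curve has this shape, so deg p = 2.
(b) From the visible intercepts: it meets the y-axis at y = 0 (among the integer gridlines); it crosses the x-axis at the gridline x = 0.
(c) Fitting integer coefficients to these (and the overall shape) gives p.

3*x^2 - x*y + 2*x + 2*y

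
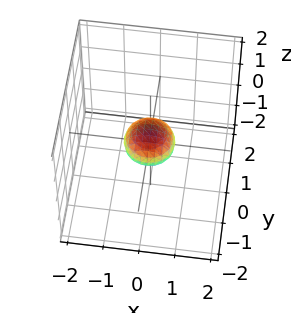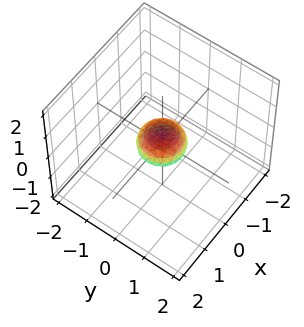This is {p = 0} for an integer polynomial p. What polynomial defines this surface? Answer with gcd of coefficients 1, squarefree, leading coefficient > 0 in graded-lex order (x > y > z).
First, the degree is 2 — bounded and convex; a quadric.
Then, symmetries: mirror symmetry z ↦ −z ⇒ only even powers of z; rotational symmetry about the z-axis ⇒ p depends on x, y only through x² + y².
Next, from the visible intercepts: a circular section at z = 0 has radius between 0 and 1.
Finally, the integer polynomial consistent with all of this is the stated p.

2*x^2 + 2*y^2 + 3*z^2 - 1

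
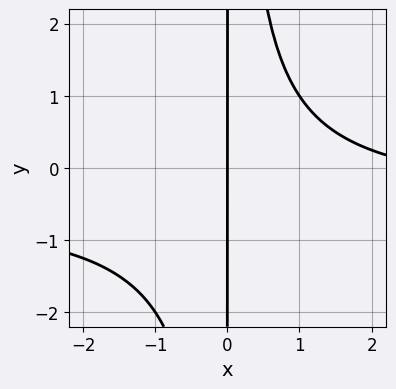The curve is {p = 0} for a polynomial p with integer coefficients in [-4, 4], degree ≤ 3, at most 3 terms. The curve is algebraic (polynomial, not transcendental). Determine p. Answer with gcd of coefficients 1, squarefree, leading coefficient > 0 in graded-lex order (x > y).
First, deg p = 3. A generic line meets the curve in up to 3 points.
Next, against the integer gridlines: it meets the x-axis at x = 0 (among the integer gridlines); the visible y-axis segment lies entirely on the curve.
Finally, these observations pin down the coefficients.

2*x^2*y + x^2 - 3*x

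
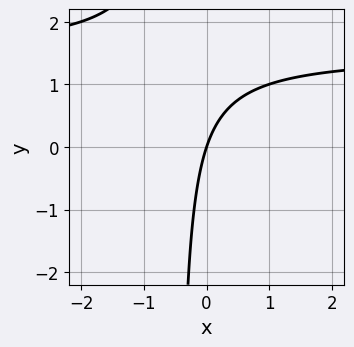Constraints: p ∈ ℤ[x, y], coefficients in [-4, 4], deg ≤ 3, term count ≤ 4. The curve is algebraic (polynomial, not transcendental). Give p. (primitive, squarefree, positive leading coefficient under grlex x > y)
2*x*y - 3*x + y

1. The degree is 2 — the shape is more complex than any degree-1 curve.
2. From the axis intercepts and sections: it crosses the y-axis at the gridline y = 0; it meets the x-axis at x = 0 (among the integer gridlines).
3. Matching integer coefficients to the picture gives p.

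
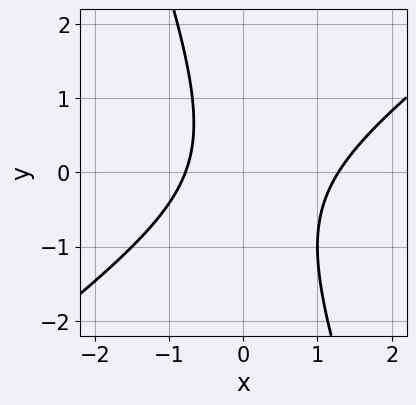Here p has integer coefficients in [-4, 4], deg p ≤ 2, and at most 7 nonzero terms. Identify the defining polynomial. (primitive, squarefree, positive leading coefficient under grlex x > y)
2*x^2 - 2*x*y - y^2 - x - 2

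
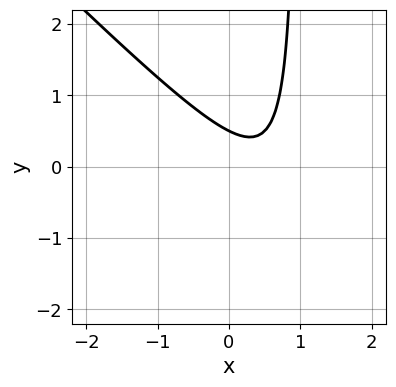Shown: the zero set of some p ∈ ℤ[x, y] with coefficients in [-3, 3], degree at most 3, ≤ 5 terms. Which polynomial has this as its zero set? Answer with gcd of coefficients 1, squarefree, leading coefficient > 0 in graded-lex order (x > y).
2*x^2 + 2*x*y - 2*x - 2*y + 1

First, deg p = 2.
Next, reading off the gridlines: it misses every integer gridline on the x-axis.
Finally, solving for integer coefficients yields p as stated.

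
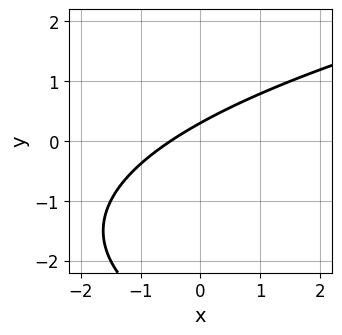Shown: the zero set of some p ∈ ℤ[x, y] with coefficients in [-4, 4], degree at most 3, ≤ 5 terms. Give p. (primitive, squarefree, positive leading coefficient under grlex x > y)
deg p = 2. A generic line meets the curve in up to 2 points.
The integer polynomial consistent with all of this is the stated p.

y^2 - 2*x + 3*y - 1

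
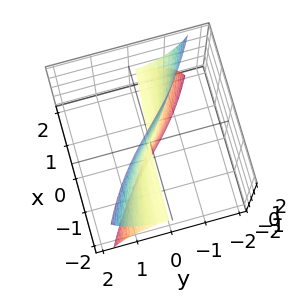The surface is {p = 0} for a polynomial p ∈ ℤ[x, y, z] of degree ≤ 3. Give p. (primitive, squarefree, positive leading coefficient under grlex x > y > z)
2*x*z^2 + y^3 + 2*y*z^2

1. Degree: a generic line meets the surface in up to 3 points, so deg p = 3.
2. Against the integer gridlines: every point of the z-axis in the box is on the surface; the visible x-axis segment lies entirely on the surface; one y-axis crossing is at y = 0.
3. Matching integer coefficients to the picture gives p.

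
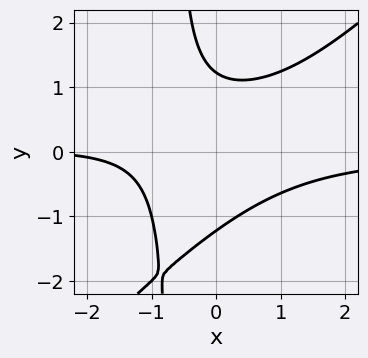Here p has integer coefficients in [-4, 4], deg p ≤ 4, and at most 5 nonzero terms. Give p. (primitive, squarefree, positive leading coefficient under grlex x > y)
deg p = 3. No degree-2 curve has this shape.
Against the integer gridlines: no x-intercept at any integer in the box.
Matching integer coefficients to the picture gives p.

3*x^2*y - 3*x*y^2 - 2*y^2 + x + 3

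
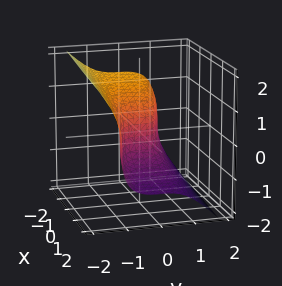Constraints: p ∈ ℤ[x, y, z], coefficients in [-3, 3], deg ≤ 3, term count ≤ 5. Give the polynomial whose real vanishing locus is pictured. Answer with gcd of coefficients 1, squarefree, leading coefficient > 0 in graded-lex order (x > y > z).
3*y^3 + 2*z^3 + 2*x

1. Degree: the shape is more complex than any degree-2 surface, so deg p = 3.
2. Reading off the gridlines: it meets the z-axis at z = 0 (among the integer gridlines); it crosses the x-axis at the gridline x = 0; it crosses the y-axis at the gridline y = 0.
3. The integer polynomial consistent with all of this is the stated p.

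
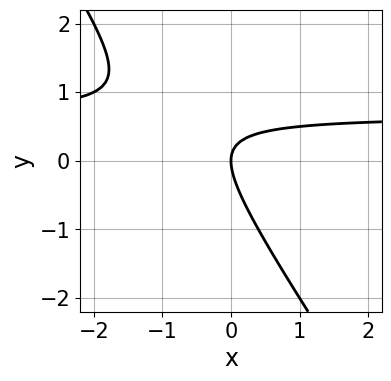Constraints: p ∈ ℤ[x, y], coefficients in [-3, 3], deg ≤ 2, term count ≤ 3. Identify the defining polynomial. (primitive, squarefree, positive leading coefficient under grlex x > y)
The degree is 2 — no degree-1 curve has this shape.
From the visible intercepts: it meets the x-axis at x = 0 (among the integer gridlines); it meets the y-axis at y = 0 (among the integer gridlines).
Fitting integer coefficients to these (and the overall shape) gives p.

3*x*y + 2*y^2 - 2*x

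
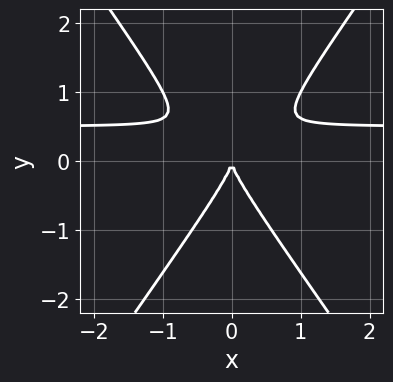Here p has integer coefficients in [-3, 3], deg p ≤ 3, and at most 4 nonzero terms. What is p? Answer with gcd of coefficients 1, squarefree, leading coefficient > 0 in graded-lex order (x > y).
2*x^2*y - y^3 - x^2

deg p = 3.
Symmetries: the x ↦ −x reflection is a symmetry, so x appears only in even powers.
From the axis intercepts and sections: one x-axis crossing is at x = 0; it meets the y-axis at y = 0 (among the integer gridlines).
These observations pin down the coefficients.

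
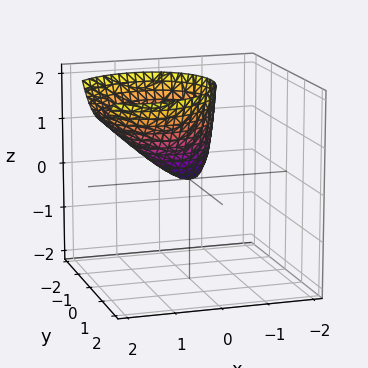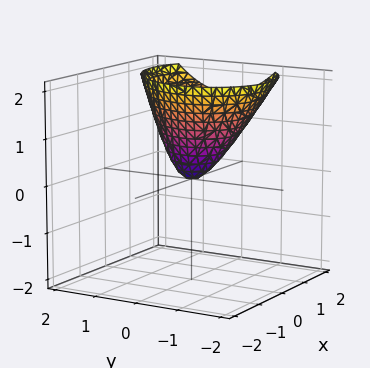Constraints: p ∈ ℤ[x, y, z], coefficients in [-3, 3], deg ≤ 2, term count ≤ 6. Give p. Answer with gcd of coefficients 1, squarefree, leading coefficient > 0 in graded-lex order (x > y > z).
3*x^2 - x*y - 3*x*z + 3*y^2 - 2*z

1. Degree: the shape is more complex than any degree-1 surface, so deg p = 2.
2. Against the integer gridlines: one x-axis crossing is at x = 0; it meets the y-axis at y = 0 (among the integer gridlines); it meets the z-axis at z = 0 (among the integer gridlines).
3. Putting this together gives p.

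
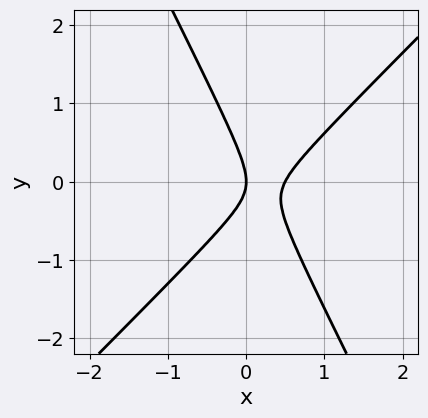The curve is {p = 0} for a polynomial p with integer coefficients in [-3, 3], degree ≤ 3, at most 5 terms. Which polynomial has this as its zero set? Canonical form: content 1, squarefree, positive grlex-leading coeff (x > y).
2*x^2 - x*y - y^2 - x

The degree is 2 — the shape is more complex than any degree-1 curve.
From the axis intercepts and sections: it crosses the y-axis at the gridline y = 0; one x-axis crossing is at x = 0.
Putting this together gives p.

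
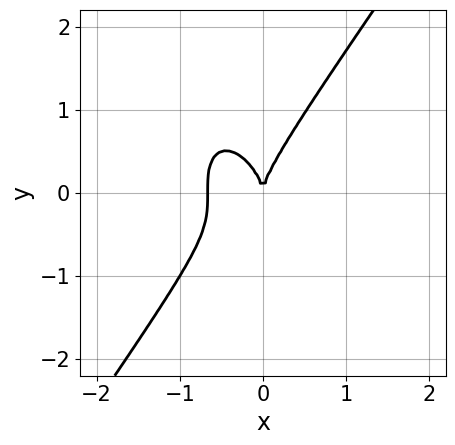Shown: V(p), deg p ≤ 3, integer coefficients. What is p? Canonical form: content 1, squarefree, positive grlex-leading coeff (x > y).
3*x^3 - y^3 + 2*x^2

First, the degree is 3 — the shape is more complex than any degree-2 curve.
Next, from the visible intercepts: it crosses the x-axis at the gridline x = 0; it crosses the y-axis at the gridline y = 0.
Finally, together with the visible shape, these determine p as stated.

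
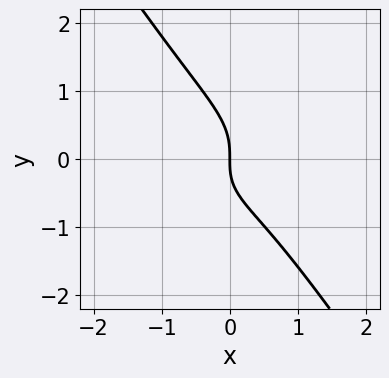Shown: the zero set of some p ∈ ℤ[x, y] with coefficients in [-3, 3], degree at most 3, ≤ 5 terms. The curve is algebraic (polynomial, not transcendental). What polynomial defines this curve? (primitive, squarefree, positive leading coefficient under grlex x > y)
First, the degree is 3 — a generic line meets the curve in up to 3 points.
Next, observable constraints: one x-axis crossing is at x = 0; one y-axis crossing is at y = 0.
Finally, these observations pin down the coefficients.

3*x^3 + 3*x*y^2 + 3*y^3 + x*y + 3*x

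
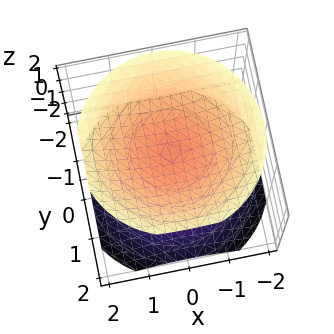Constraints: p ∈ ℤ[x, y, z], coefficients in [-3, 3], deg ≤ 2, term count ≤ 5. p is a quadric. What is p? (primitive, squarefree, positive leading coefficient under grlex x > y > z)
First, I count 2 distinct pieces. They look like related sheets of one shape, so recover p as a whole.
Then, the degree is 2 — two sheets facing apart; a quadric.
Then, symmetries: rotational symmetry about the z-axis ⇒ p depends on x, y only through x² + y²; mirror symmetry z ↦ −z ⇒ only even powers of z.
Next, reading off the gridlines: no x-intercept at any integer in the box; no y-intercept at any integer in the box; the z-axis gridline crossings are at z ∈ {-1, 1}.
Finally, the integer polynomial consistent with all of this is the stated p.

2*x^2 + 2*y^2 - 3*z^2 + 3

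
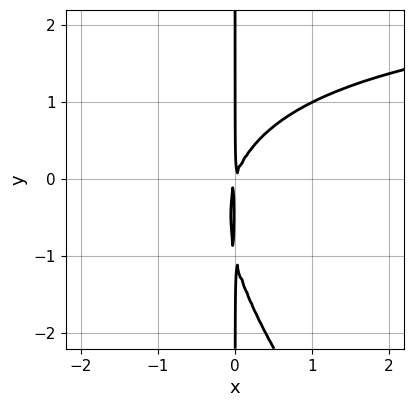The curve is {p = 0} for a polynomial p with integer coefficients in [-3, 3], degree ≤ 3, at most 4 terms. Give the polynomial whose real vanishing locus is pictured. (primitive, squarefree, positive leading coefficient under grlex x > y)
x^2*y + x*y^2 - 3*x^2 + x*y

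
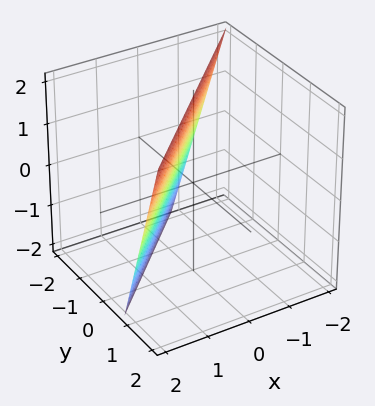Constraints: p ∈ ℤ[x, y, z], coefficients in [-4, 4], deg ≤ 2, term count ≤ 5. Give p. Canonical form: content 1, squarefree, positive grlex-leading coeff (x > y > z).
(a) Degree: the surface is flat (a plane), so deg p = 1.
(b) From the visible intercepts: one z-axis crossing is at z = 2.
(c) Fitting integer coefficients to these (and the overall shape) gives p.

3*x - 3*y + z - 2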